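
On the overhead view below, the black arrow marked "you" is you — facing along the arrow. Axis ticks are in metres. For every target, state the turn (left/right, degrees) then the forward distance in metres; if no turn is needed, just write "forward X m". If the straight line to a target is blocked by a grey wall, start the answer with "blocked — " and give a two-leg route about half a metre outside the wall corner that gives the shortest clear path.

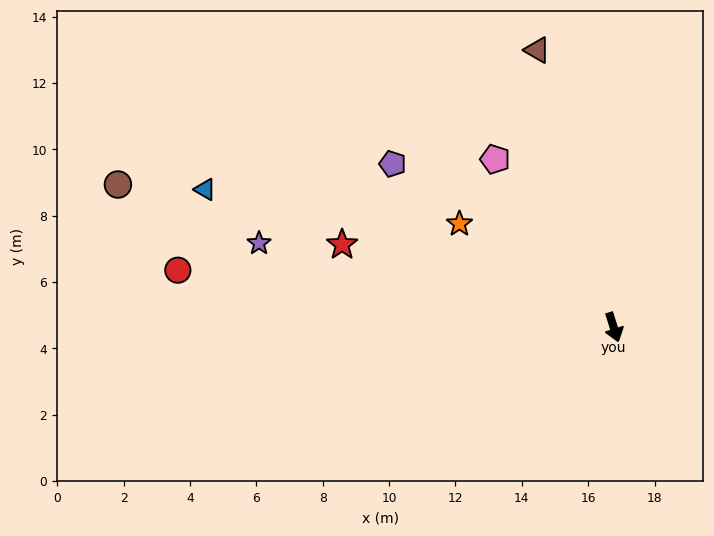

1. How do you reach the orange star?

turn right 141°, forward 5.6 m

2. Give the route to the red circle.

turn right 115°, forward 13.3 m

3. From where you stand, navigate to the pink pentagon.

turn right 162°, forward 6.2 m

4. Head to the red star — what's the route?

turn right 125°, forward 8.6 m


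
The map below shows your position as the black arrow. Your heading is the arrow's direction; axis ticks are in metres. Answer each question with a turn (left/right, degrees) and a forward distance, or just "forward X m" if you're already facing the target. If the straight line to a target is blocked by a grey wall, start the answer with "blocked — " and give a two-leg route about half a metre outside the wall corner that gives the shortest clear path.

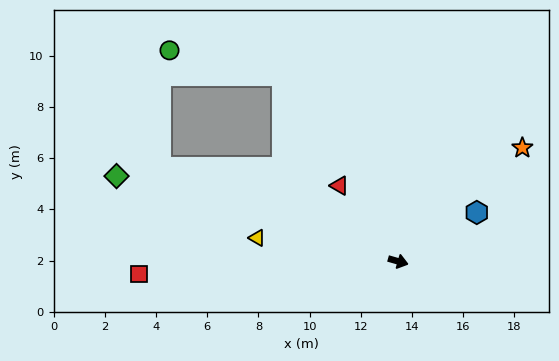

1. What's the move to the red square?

turn right 161°, forward 10.1 m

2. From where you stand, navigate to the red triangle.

turn left 144°, forward 3.7 m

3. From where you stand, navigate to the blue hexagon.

turn left 48°, forward 3.6 m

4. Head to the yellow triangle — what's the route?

turn right 173°, forward 5.6 m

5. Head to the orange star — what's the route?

turn left 58°, forward 6.6 m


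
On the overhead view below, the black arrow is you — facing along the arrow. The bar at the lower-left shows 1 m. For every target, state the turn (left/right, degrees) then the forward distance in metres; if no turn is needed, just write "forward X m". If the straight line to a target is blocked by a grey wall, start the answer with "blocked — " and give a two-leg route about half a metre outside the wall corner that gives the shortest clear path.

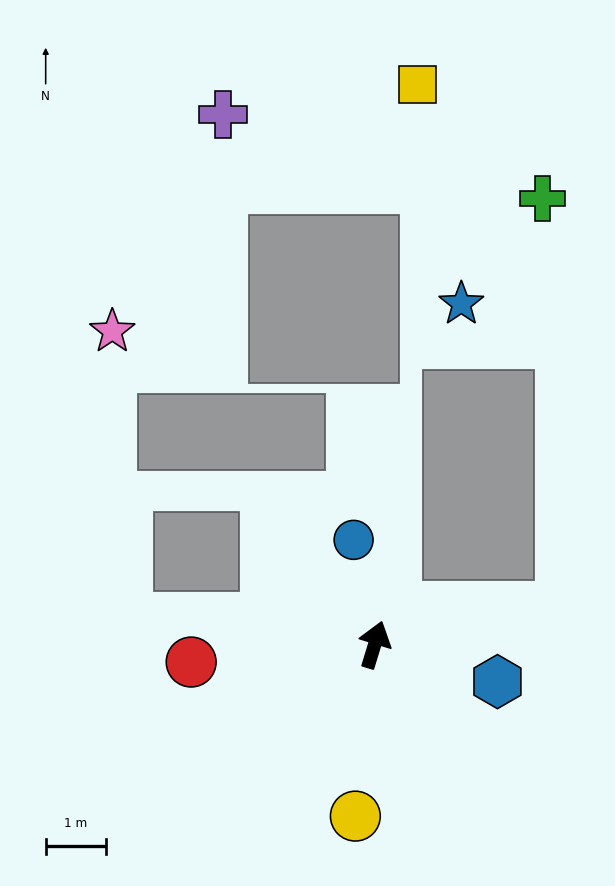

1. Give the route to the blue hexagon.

turn right 90°, forward 2.1 m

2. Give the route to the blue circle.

turn left 28°, forward 1.8 m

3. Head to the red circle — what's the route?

turn left 112°, forward 3.1 m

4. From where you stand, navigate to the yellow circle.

turn right 169°, forward 2.9 m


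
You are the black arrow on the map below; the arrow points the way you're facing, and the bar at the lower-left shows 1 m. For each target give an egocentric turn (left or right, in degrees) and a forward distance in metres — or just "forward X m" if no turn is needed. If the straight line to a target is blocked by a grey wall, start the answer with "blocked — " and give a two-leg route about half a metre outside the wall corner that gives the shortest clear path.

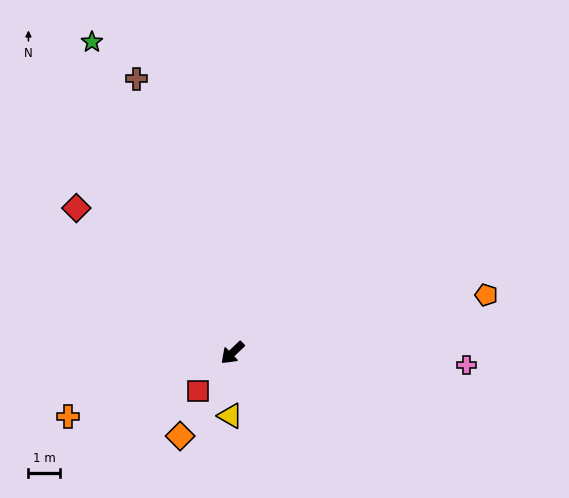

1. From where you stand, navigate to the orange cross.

turn right 23°, forward 5.6 m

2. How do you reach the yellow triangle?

turn left 44°, forward 2.0 m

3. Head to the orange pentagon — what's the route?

turn left 149°, forward 8.2 m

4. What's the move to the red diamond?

turn right 87°, forward 6.7 m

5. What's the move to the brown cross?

turn right 114°, forward 9.2 m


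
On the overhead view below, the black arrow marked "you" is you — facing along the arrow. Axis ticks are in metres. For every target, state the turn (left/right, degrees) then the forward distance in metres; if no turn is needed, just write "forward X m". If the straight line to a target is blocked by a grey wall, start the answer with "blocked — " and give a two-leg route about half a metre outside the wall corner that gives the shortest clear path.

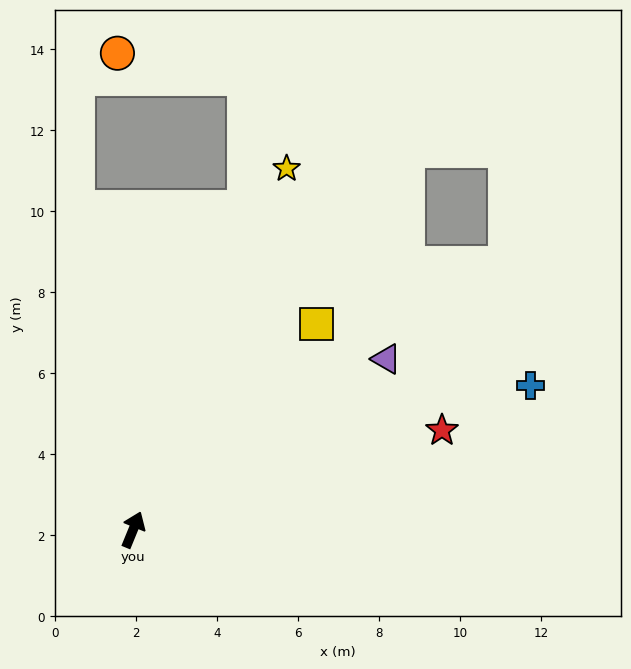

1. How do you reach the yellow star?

forward 9.7 m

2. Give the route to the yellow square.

turn right 19°, forward 6.8 m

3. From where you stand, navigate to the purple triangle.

turn right 34°, forward 7.5 m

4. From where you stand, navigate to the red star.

turn right 50°, forward 8.0 m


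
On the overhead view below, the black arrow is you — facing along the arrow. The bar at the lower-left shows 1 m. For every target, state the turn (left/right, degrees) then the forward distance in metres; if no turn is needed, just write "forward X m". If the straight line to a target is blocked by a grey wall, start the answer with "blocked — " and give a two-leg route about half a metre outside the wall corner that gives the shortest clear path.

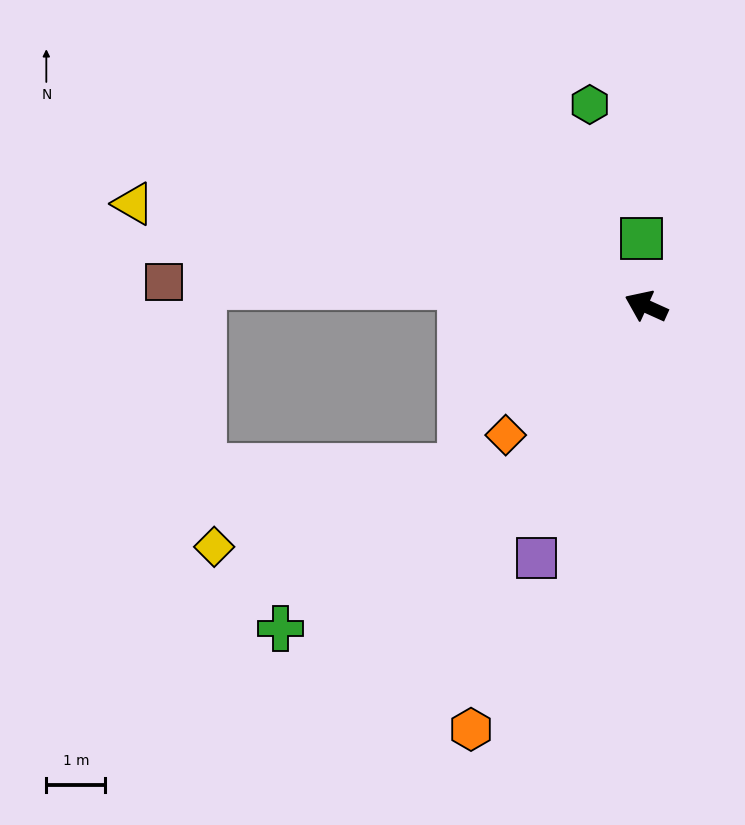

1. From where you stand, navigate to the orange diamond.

turn left 67°, forward 3.2 m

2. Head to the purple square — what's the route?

turn left 91°, forward 4.7 m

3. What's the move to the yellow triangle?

turn left 13°, forward 8.9 m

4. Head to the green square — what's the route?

turn right 62°, forward 1.2 m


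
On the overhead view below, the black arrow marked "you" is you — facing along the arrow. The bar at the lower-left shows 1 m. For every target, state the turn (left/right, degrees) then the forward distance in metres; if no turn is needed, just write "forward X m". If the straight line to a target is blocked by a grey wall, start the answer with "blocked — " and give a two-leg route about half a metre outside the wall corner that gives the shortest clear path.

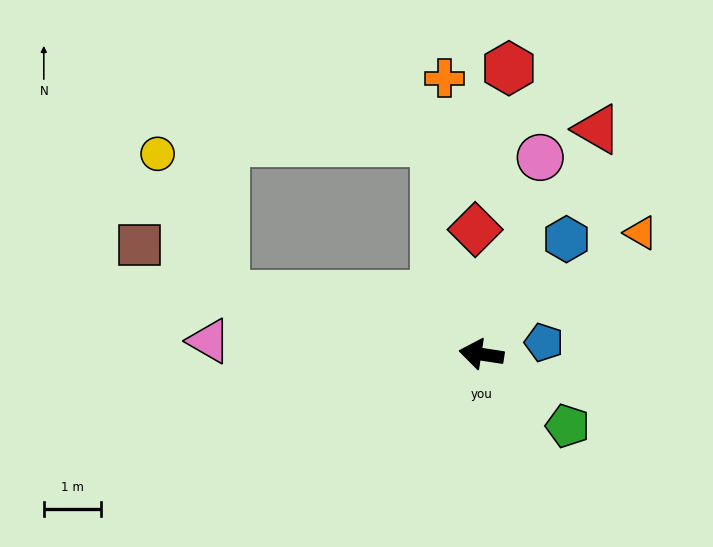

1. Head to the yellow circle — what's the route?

blocked — turn right 4°, forward 4.6 m, then turn right 52°, forward 2.7 m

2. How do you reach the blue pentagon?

turn right 161°, forward 1.1 m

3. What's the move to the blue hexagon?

turn right 118°, forward 2.5 m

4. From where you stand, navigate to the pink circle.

turn right 98°, forward 3.6 m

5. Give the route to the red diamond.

turn right 78°, forward 2.2 m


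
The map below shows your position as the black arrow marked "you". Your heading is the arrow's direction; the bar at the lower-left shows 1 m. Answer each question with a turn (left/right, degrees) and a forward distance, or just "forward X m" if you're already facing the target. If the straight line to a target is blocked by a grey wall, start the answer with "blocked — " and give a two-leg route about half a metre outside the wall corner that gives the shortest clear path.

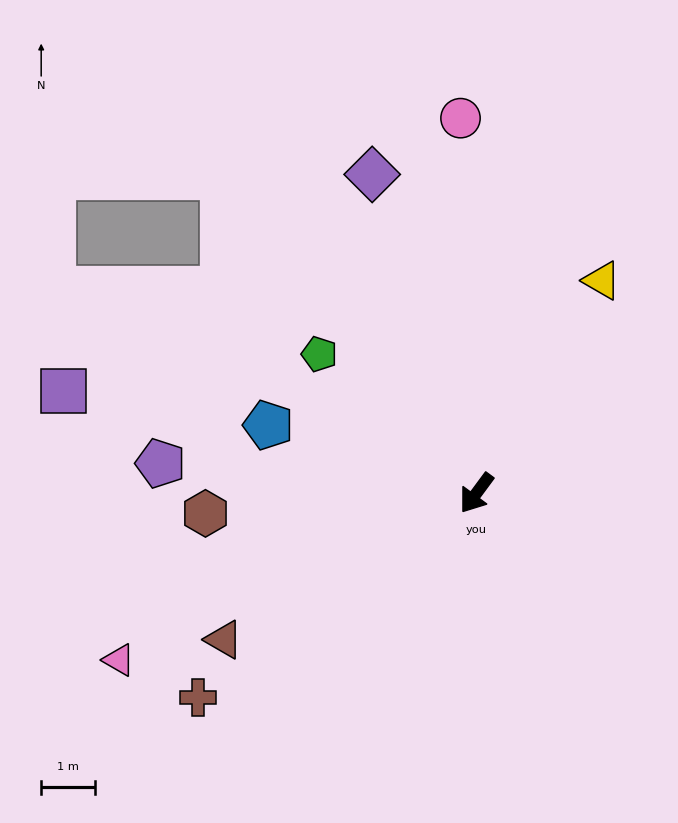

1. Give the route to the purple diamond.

turn right 125°, forward 6.3 m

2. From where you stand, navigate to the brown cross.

turn right 17°, forward 6.5 m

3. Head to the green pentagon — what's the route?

turn right 95°, forward 3.9 m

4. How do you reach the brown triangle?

turn right 23°, forward 5.5 m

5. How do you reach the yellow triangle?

turn right 174°, forward 4.6 m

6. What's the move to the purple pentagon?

turn right 59°, forward 5.9 m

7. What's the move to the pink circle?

turn right 141°, forward 7.0 m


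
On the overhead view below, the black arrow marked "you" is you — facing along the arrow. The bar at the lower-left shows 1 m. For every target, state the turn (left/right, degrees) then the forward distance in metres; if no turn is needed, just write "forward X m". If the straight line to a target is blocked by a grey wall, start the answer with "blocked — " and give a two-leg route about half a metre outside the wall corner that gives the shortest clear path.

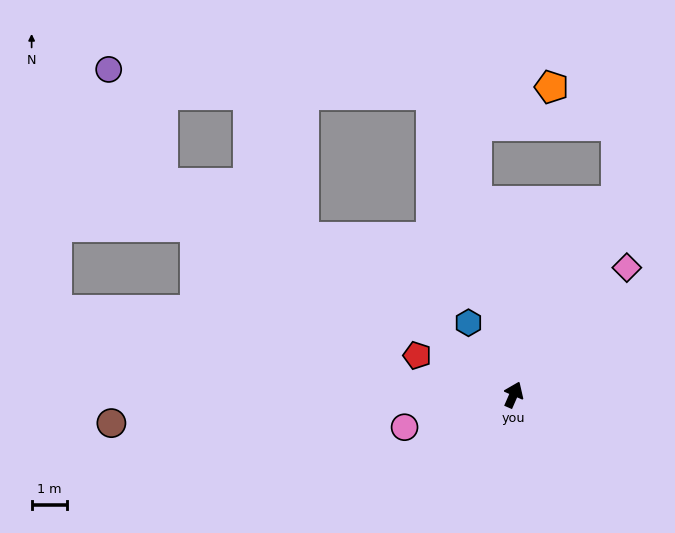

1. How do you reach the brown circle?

turn left 118°, forward 11.3 m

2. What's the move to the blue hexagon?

turn left 56°, forward 2.4 m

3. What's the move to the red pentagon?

turn left 91°, forward 2.9 m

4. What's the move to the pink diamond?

turn right 18°, forward 4.8 m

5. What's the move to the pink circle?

turn left 130°, forward 3.2 m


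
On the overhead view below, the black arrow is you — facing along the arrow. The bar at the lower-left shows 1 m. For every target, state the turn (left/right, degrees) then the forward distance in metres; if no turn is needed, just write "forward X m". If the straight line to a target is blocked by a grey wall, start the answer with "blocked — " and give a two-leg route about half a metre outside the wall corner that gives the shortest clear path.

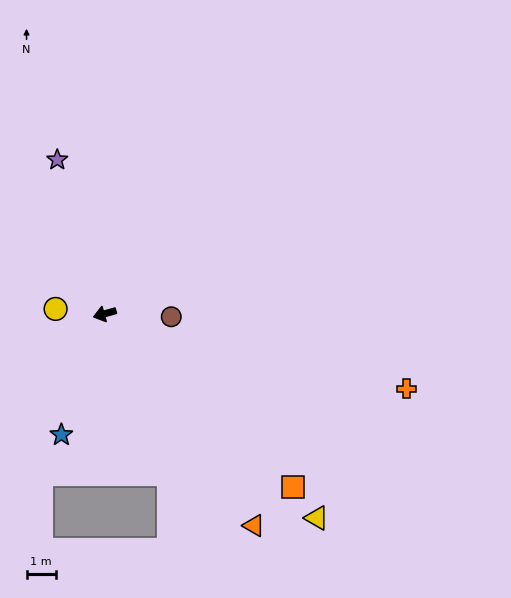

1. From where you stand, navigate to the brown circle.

turn left 162°, forward 2.3 m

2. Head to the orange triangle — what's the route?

turn left 109°, forward 8.9 m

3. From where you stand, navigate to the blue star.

turn left 54°, forward 4.4 m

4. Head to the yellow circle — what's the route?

turn right 21°, forward 1.7 m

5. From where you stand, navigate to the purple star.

turn right 89°, forward 5.5 m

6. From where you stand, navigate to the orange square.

turn left 122°, forward 8.8 m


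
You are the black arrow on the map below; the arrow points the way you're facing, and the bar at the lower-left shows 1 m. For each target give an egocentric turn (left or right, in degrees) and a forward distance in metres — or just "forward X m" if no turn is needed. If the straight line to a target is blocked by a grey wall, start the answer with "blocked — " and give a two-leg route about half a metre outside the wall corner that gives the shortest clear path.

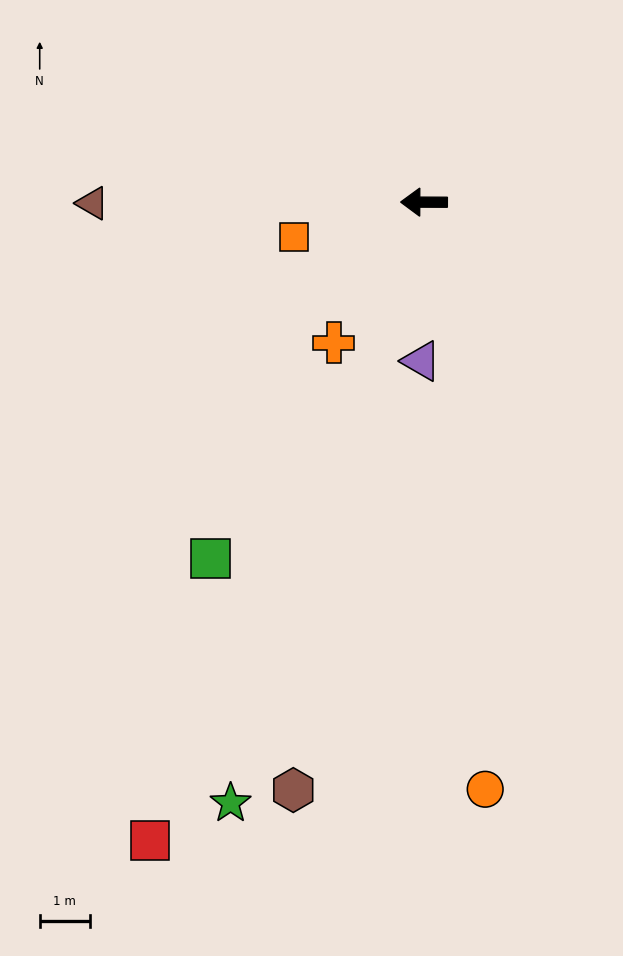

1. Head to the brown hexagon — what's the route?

turn left 78°, forward 12.0 m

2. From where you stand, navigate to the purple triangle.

turn left 89°, forward 3.2 m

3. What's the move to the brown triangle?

forward 6.6 m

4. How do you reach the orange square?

turn left 15°, forward 2.7 m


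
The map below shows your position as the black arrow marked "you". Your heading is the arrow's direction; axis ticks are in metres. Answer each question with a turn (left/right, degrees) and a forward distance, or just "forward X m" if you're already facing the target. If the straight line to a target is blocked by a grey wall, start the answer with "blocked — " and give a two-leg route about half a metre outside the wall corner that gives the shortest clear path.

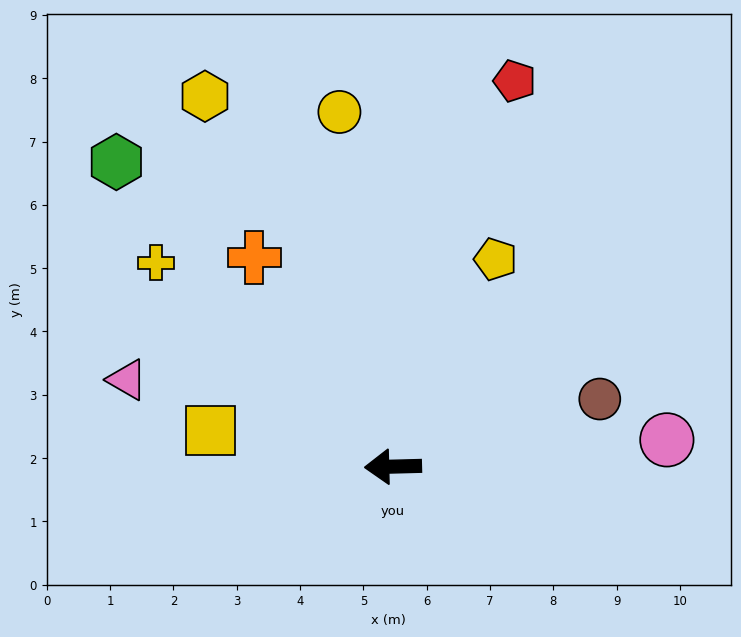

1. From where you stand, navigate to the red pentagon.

turn right 109°, forward 6.4 m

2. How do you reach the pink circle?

turn right 176°, forward 4.3 m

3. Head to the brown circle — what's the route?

turn right 163°, forward 3.4 m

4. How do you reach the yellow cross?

turn right 42°, forward 4.9 m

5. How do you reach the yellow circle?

turn right 83°, forward 5.7 m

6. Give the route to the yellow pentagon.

turn right 118°, forward 3.7 m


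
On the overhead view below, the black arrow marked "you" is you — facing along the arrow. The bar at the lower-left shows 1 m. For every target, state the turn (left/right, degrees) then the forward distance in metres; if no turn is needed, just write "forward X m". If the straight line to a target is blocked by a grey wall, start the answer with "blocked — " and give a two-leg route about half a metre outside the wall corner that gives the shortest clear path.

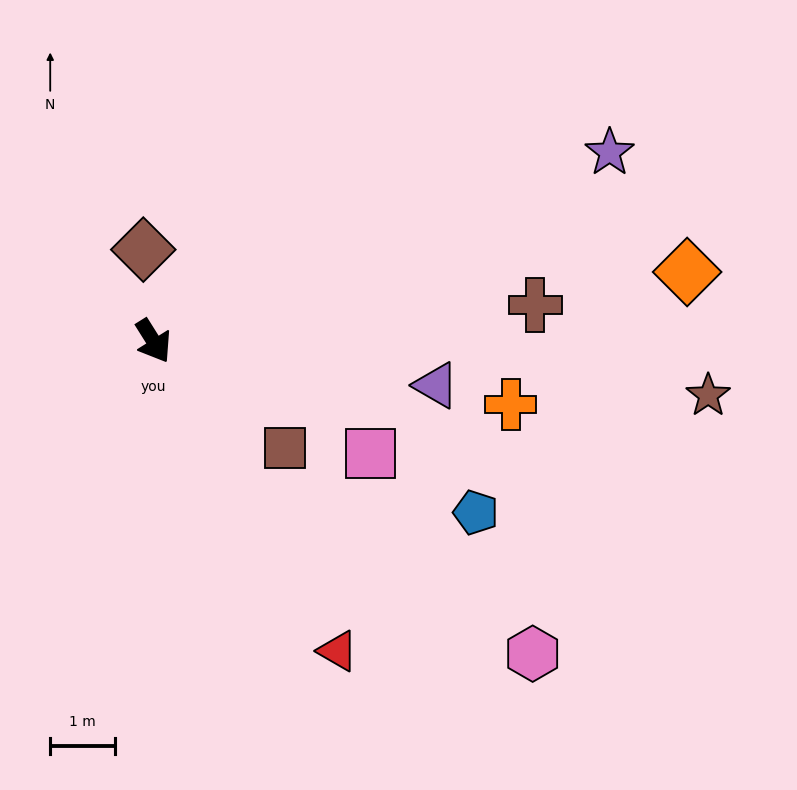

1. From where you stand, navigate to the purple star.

turn left 80°, forward 7.6 m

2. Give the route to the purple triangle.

turn left 49°, forward 4.4 m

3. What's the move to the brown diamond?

turn left 154°, forward 1.4 m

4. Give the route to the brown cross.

turn left 63°, forward 5.9 m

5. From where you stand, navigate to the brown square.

turn left 19°, forward 2.6 m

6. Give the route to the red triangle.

forward 5.5 m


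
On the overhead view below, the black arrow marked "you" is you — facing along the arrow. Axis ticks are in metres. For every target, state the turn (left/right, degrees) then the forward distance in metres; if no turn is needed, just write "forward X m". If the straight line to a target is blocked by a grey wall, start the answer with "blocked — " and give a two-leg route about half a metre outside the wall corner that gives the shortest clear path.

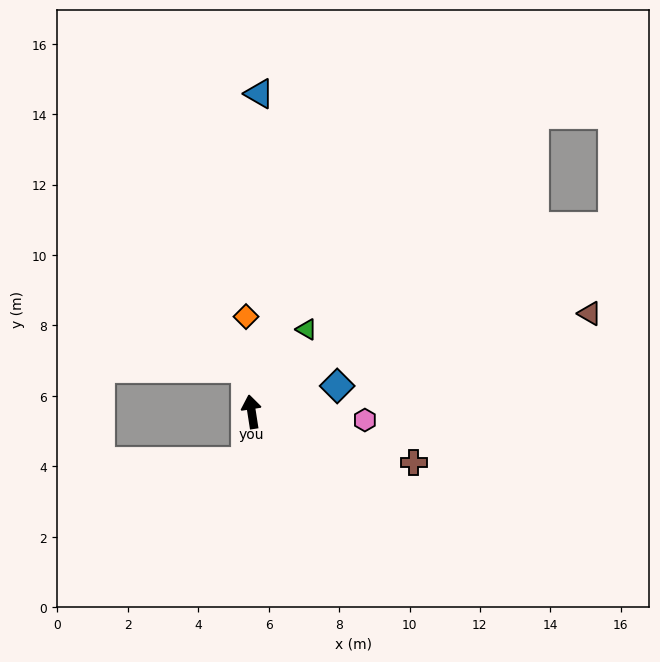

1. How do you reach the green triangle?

turn right 43°, forward 2.8 m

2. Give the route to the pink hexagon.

turn right 103°, forward 3.2 m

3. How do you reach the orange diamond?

turn right 5°, forward 2.7 m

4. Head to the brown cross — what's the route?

turn right 116°, forward 4.8 m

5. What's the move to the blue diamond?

turn right 82°, forward 2.5 m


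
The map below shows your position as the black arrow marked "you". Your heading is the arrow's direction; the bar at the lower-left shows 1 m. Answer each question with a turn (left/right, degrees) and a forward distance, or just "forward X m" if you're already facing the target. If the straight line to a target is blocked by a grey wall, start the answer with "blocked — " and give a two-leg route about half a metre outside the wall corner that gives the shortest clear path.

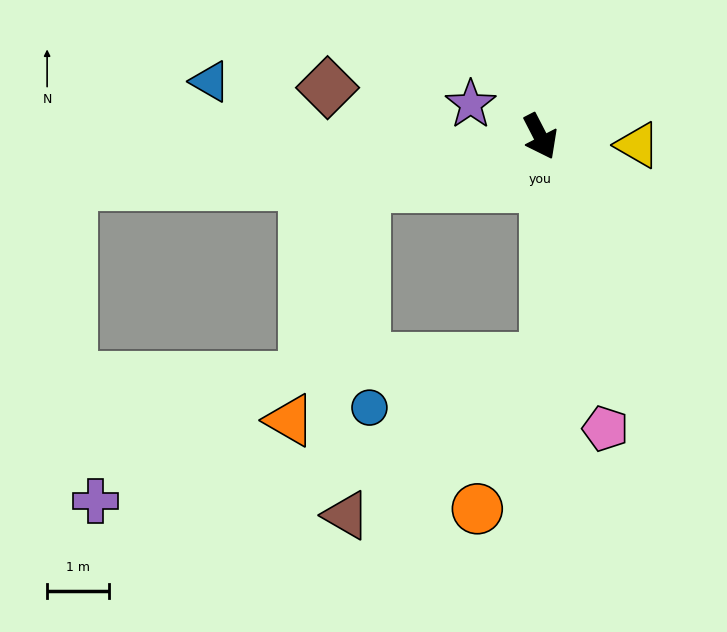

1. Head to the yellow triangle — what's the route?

turn left 58°, forward 1.6 m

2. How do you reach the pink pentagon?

turn right 15°, forward 4.8 m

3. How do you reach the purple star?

turn right 142°, forward 1.2 m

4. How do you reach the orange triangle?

blocked — turn right 101°, forward 3.0 m, then turn left 56°, forward 4.0 m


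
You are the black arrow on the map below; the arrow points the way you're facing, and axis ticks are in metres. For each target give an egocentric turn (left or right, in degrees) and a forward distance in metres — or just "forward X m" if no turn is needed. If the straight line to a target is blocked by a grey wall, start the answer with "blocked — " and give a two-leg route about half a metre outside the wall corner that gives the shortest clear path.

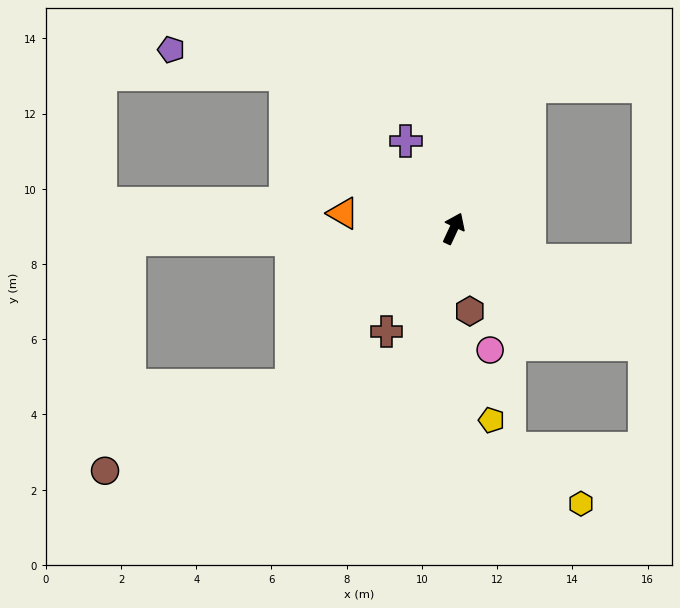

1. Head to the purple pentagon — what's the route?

blocked — turn left 73°, forward 6.1 m, then turn left 29°, forward 3.1 m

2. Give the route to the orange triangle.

turn left 107°, forward 3.0 m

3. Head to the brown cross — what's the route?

turn left 172°, forward 3.3 m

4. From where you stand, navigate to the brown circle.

blocked — turn left 159°, forward 6.0 m, then turn right 19°, forward 5.4 m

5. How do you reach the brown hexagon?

turn right 144°, forward 2.2 m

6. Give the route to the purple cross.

turn left 54°, forward 2.7 m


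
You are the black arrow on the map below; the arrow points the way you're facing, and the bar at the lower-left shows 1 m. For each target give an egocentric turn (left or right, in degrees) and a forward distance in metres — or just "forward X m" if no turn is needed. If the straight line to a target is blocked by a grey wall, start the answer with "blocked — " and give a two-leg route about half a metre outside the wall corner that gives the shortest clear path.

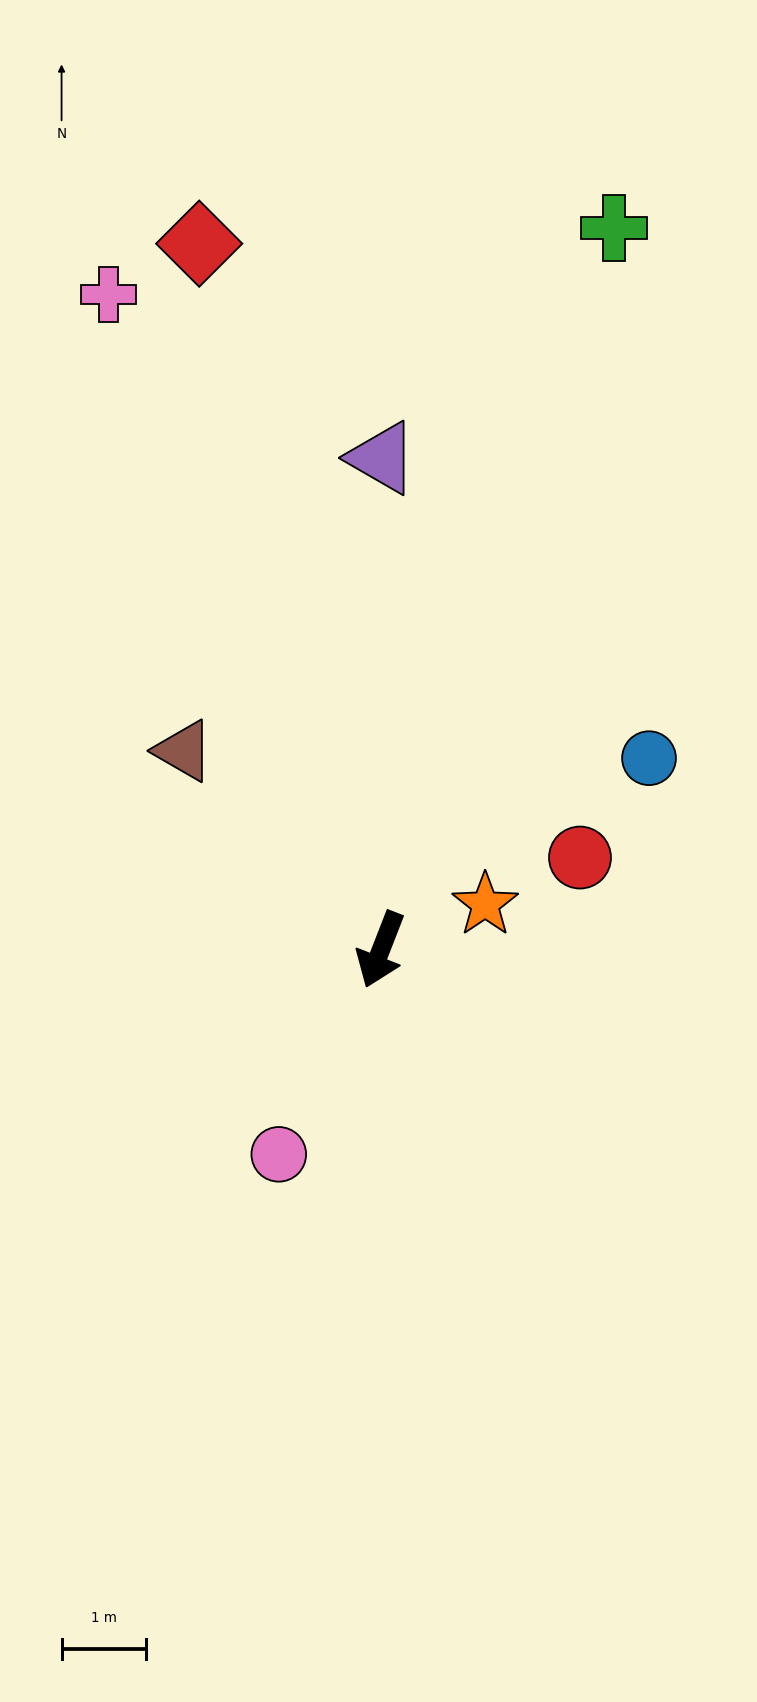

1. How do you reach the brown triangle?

turn right 114°, forward 3.3 m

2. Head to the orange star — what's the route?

turn left 135°, forward 1.3 m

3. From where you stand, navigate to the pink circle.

turn right 5°, forward 2.7 m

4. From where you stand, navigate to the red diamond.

turn right 144°, forward 8.6 m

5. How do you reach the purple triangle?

turn right 159°, forward 5.8 m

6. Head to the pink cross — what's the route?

turn right 136°, forward 8.4 m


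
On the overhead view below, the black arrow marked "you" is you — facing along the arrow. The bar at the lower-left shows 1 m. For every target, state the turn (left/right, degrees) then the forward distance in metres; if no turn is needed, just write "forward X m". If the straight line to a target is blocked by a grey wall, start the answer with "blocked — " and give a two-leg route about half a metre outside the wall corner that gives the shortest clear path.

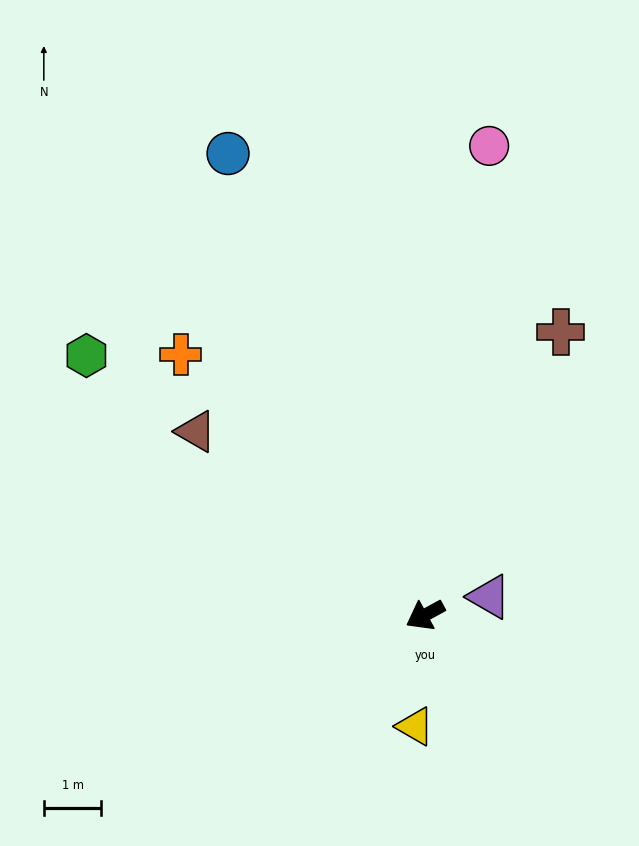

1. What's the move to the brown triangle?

turn right 67°, forward 5.1 m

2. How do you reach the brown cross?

turn right 144°, forward 5.4 m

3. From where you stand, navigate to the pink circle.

turn right 126°, forward 8.2 m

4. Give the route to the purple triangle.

turn left 167°, forward 1.2 m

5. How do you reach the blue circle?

turn right 96°, forward 8.7 m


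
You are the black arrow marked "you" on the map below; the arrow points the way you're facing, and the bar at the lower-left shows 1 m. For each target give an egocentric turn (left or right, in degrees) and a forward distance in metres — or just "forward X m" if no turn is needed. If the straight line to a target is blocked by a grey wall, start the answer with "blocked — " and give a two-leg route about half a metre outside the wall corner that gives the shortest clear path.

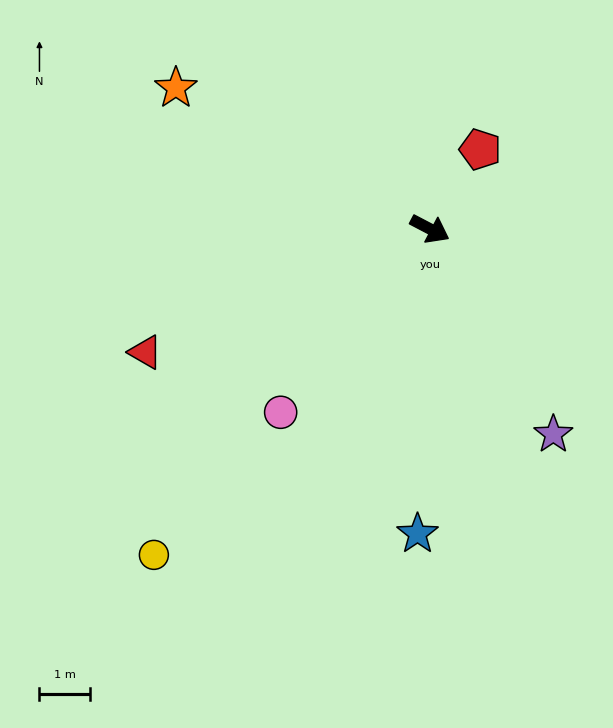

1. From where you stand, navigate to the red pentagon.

turn left 85°, forward 1.9 m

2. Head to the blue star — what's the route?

turn right 65°, forward 6.0 m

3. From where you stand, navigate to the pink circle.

turn right 102°, forward 4.7 m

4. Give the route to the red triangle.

turn right 129°, forward 6.1 m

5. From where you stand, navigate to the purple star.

turn right 31°, forward 4.7 m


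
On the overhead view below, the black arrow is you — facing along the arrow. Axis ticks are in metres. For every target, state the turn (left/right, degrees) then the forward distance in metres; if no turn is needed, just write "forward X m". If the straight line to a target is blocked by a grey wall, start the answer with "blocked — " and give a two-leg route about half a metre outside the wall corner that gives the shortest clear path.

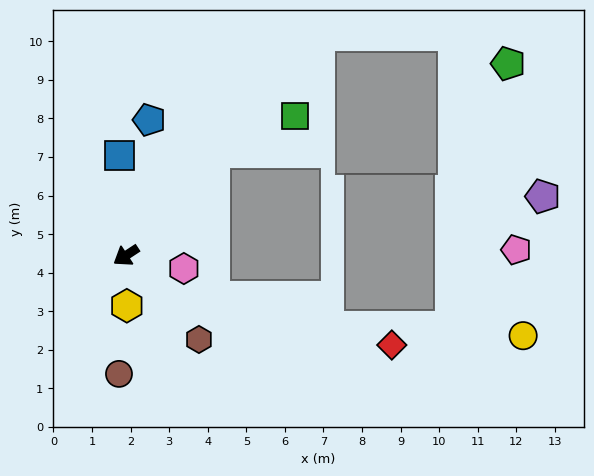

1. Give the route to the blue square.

turn right 120°, forward 2.6 m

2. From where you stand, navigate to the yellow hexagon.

turn left 58°, forward 1.3 m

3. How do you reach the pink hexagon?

turn left 134°, forward 1.5 m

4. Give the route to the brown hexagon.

turn left 98°, forward 2.9 m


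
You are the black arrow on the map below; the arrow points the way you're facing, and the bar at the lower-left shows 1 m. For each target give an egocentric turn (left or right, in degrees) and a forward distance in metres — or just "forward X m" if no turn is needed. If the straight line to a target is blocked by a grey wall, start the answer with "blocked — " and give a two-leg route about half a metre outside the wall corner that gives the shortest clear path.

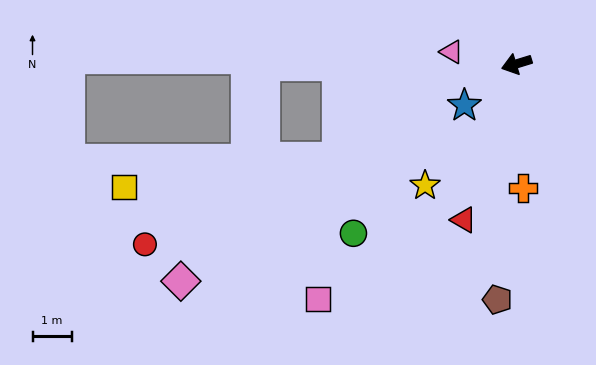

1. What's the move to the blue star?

turn left 21°, forward 1.7 m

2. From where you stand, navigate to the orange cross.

turn left 76°, forward 3.2 m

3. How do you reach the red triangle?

turn left 54°, forward 4.2 m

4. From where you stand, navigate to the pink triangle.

turn right 27°, forward 1.7 m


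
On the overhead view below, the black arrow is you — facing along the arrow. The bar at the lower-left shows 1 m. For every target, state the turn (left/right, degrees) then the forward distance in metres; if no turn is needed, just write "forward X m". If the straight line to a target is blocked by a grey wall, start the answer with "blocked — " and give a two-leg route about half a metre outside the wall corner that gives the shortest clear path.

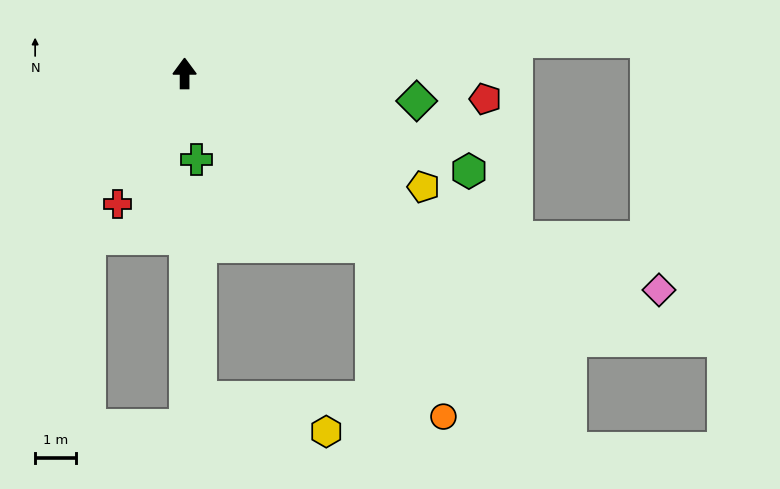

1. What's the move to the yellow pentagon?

turn right 115°, forward 6.4 m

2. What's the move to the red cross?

turn left 153°, forward 3.6 m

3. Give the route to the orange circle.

blocked — turn right 132°, forward 6.2 m, then turn right 26°, forward 4.5 m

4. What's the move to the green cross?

turn right 172°, forward 2.1 m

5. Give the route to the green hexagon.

turn right 109°, forward 7.3 m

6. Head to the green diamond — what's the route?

turn right 97°, forward 5.7 m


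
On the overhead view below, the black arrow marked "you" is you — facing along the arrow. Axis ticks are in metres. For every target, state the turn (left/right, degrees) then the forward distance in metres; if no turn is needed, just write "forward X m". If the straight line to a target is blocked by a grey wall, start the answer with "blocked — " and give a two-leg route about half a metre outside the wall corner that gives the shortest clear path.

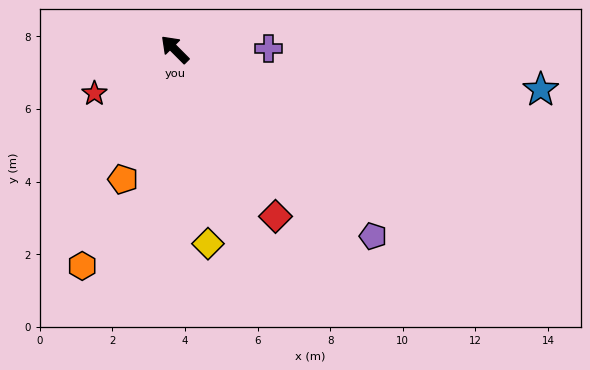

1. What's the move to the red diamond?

turn left 166°, forward 5.4 m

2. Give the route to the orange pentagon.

turn left 113°, forward 3.9 m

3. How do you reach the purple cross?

turn right 135°, forward 2.6 m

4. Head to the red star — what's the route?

turn left 74°, forward 2.5 m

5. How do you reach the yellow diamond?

turn left 145°, forward 5.4 m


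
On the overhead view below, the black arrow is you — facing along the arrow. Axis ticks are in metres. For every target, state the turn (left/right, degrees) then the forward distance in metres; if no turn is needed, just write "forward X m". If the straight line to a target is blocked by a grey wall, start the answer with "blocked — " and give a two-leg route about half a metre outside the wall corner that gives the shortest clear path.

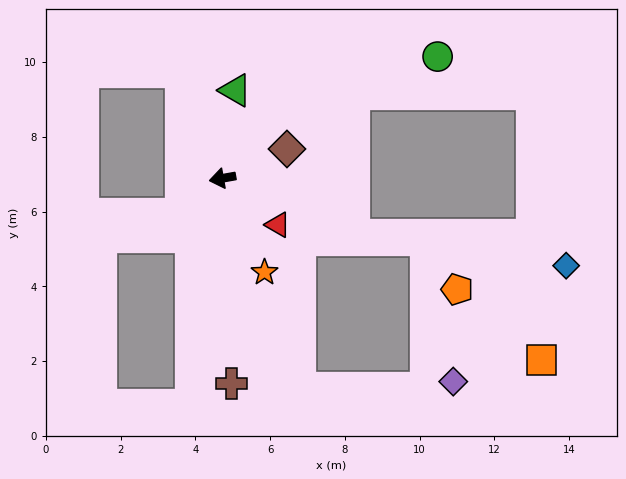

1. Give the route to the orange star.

turn left 104°, forward 2.8 m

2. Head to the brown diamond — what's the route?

turn right 166°, forward 1.9 m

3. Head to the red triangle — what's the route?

turn left 130°, forward 1.9 m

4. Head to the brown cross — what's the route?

turn left 82°, forward 5.5 m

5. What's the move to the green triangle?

turn right 108°, forward 2.4 m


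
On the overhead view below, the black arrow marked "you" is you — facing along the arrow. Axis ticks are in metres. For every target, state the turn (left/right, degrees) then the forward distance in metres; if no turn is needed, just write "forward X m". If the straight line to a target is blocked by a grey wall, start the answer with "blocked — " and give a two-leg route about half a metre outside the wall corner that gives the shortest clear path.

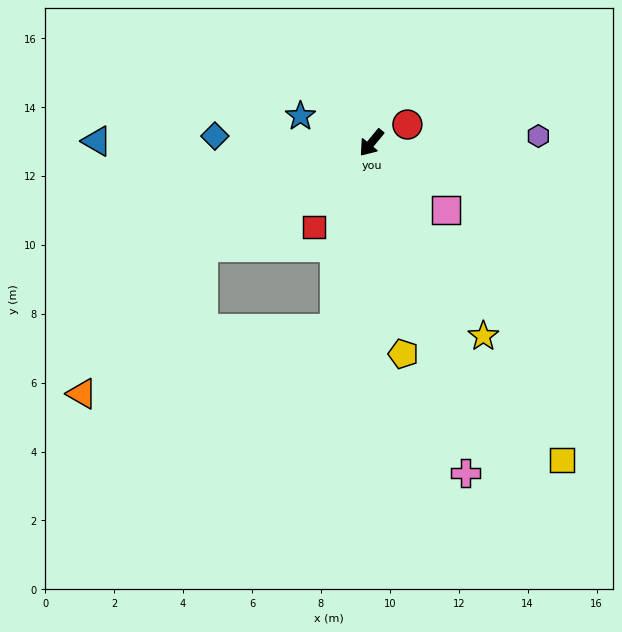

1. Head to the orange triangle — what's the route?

blocked — turn right 19°, forward 5.8 m, then turn left 19°, forward 5.5 m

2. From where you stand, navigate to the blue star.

turn right 71°, forward 2.2 m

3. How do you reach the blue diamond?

turn right 53°, forward 4.5 m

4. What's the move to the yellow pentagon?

turn left 48°, forward 6.2 m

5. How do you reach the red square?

turn left 5°, forward 3.0 m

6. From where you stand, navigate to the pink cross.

turn left 55°, forward 10.0 m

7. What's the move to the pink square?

turn left 87°, forward 2.9 m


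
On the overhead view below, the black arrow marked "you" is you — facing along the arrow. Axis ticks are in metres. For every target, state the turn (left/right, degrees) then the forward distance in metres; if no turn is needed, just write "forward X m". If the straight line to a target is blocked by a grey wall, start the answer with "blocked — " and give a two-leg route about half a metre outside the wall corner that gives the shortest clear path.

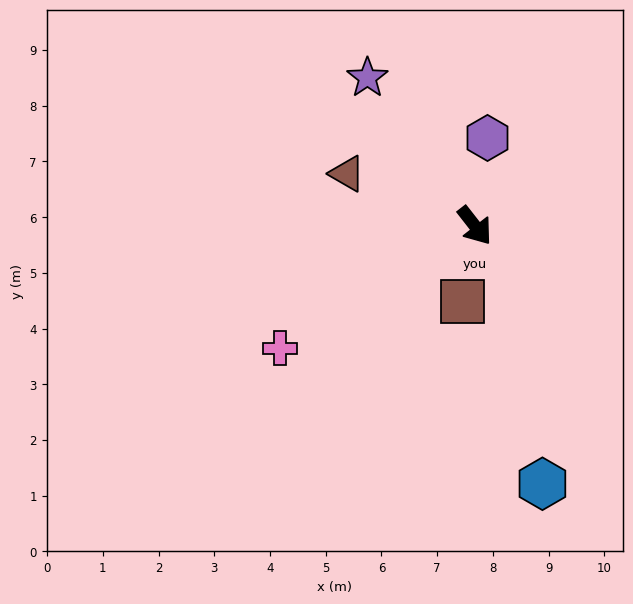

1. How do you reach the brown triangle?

turn right 150°, forward 2.5 m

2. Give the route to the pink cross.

turn right 96°, forward 4.1 m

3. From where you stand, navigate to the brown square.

turn right 47°, forward 1.4 m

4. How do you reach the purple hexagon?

turn left 134°, forward 1.6 m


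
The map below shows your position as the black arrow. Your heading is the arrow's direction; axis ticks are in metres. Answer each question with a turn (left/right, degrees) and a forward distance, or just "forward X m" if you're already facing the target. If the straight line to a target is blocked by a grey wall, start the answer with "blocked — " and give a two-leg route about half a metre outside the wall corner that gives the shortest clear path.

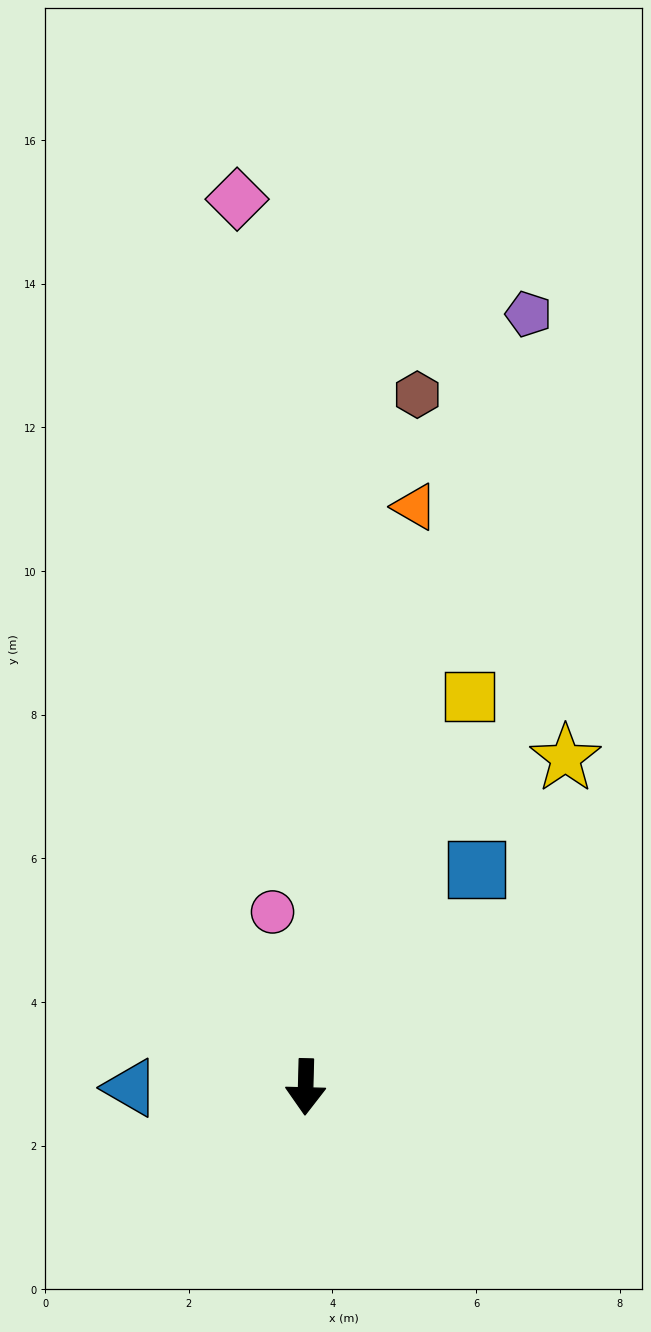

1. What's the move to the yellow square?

turn left 159°, forward 5.9 m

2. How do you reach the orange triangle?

turn left 171°, forward 8.2 m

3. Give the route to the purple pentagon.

turn left 165°, forward 11.2 m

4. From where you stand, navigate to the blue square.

turn left 143°, forward 3.9 m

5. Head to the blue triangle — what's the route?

turn right 88°, forward 2.4 m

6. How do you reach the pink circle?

turn right 168°, forward 2.5 m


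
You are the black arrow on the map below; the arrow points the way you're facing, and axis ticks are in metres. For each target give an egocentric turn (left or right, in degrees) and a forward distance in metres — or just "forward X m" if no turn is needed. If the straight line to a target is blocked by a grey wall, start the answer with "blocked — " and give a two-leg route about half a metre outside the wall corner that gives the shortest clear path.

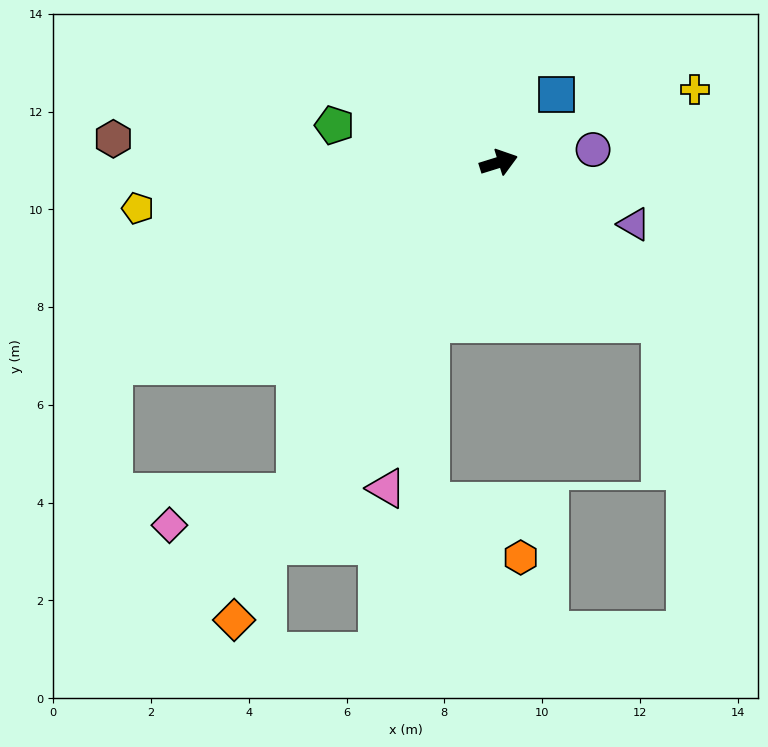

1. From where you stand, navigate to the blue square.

turn left 32°, forward 1.8 m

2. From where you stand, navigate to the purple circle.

turn right 10°, forward 1.9 m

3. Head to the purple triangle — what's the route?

turn right 42°, forward 3.0 m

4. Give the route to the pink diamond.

blocked — turn right 139°, forward 7.9 m, then turn right 45°, forward 2.7 m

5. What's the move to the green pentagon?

turn left 150°, forward 3.4 m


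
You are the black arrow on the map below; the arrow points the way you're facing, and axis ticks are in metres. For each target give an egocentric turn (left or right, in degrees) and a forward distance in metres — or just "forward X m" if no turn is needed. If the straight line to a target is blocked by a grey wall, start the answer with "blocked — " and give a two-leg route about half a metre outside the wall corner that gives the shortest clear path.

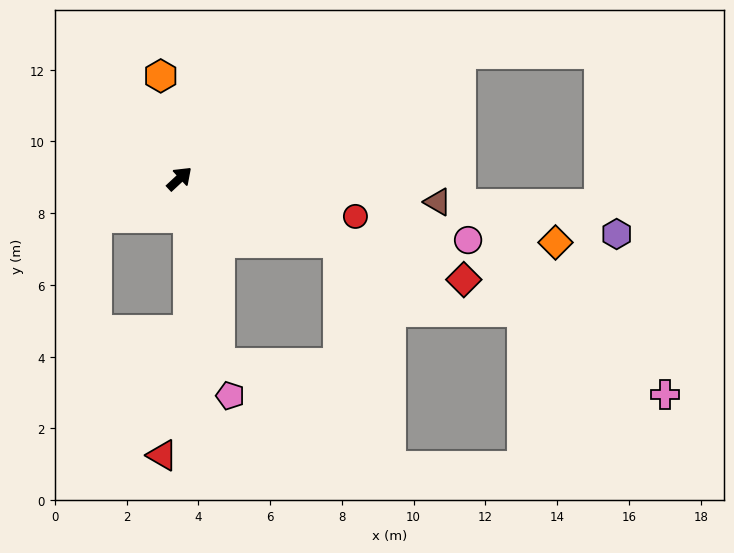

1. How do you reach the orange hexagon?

turn left 57°, forward 2.9 m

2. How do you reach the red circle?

turn right 55°, forward 5.0 m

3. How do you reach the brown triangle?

turn right 48°, forward 7.2 m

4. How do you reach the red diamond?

turn right 62°, forward 8.4 m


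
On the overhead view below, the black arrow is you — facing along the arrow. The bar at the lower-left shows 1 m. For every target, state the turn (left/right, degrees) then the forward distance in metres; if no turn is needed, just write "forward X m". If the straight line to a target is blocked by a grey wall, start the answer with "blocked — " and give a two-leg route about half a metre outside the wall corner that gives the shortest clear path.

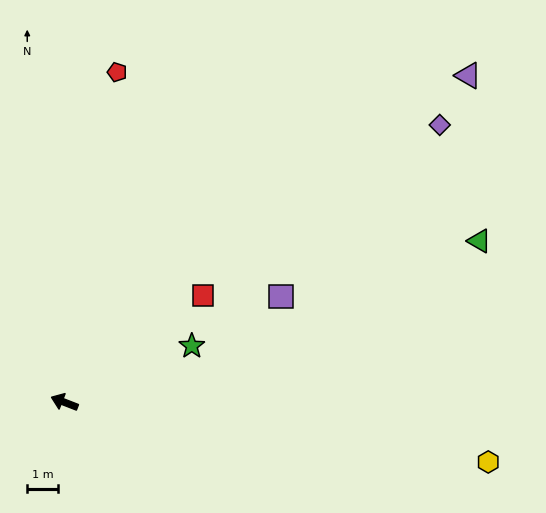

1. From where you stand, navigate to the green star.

turn right 135°, forward 4.6 m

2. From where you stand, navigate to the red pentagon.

turn right 78°, forward 11.0 m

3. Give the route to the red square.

turn right 121°, forward 5.8 m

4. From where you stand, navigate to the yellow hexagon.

turn right 167°, forward 14.1 m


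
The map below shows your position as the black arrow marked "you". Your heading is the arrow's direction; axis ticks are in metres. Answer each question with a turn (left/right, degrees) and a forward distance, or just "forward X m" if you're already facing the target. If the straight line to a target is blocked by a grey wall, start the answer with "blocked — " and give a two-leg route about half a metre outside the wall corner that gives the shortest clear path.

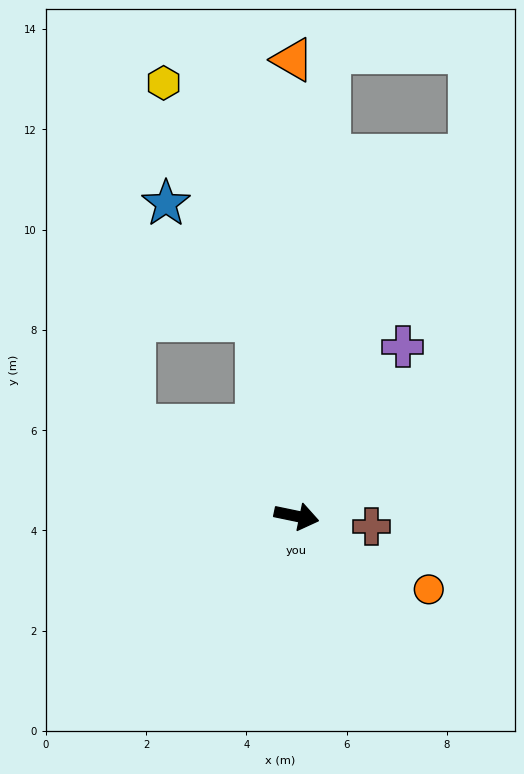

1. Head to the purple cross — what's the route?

turn left 70°, forward 4.0 m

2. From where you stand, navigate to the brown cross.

turn left 4°, forward 1.5 m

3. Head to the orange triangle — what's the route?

turn left 102°, forward 9.1 m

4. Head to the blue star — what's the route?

blocked — turn left 113°, forward 4.0 m, then turn left 26°, forward 3.0 m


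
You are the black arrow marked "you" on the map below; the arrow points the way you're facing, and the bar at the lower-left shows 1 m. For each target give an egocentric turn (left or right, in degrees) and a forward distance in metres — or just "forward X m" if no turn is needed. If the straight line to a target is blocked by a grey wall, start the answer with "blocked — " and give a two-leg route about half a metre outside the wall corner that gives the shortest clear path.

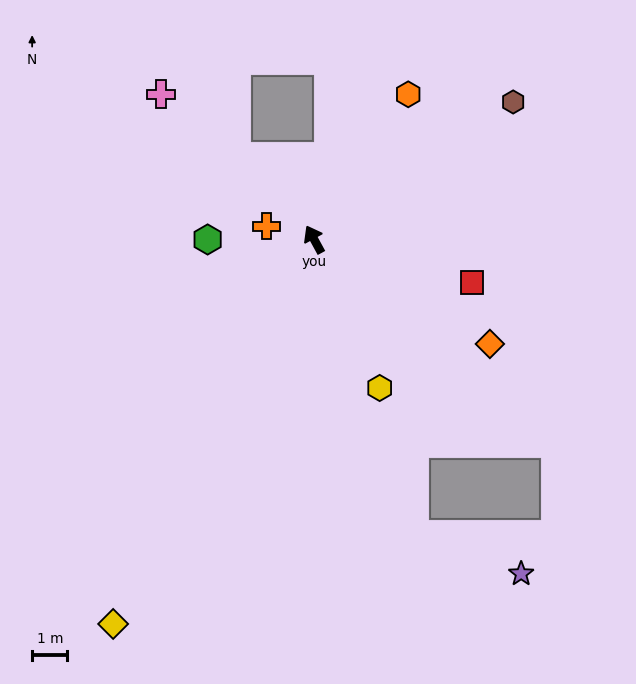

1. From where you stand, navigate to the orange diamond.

turn right 149°, forward 5.8 m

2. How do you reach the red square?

turn right 134°, forward 4.6 m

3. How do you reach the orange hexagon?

turn right 62°, forward 4.9 m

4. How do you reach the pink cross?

turn left 18°, forward 6.0 m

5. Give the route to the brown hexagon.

turn right 84°, forward 6.9 m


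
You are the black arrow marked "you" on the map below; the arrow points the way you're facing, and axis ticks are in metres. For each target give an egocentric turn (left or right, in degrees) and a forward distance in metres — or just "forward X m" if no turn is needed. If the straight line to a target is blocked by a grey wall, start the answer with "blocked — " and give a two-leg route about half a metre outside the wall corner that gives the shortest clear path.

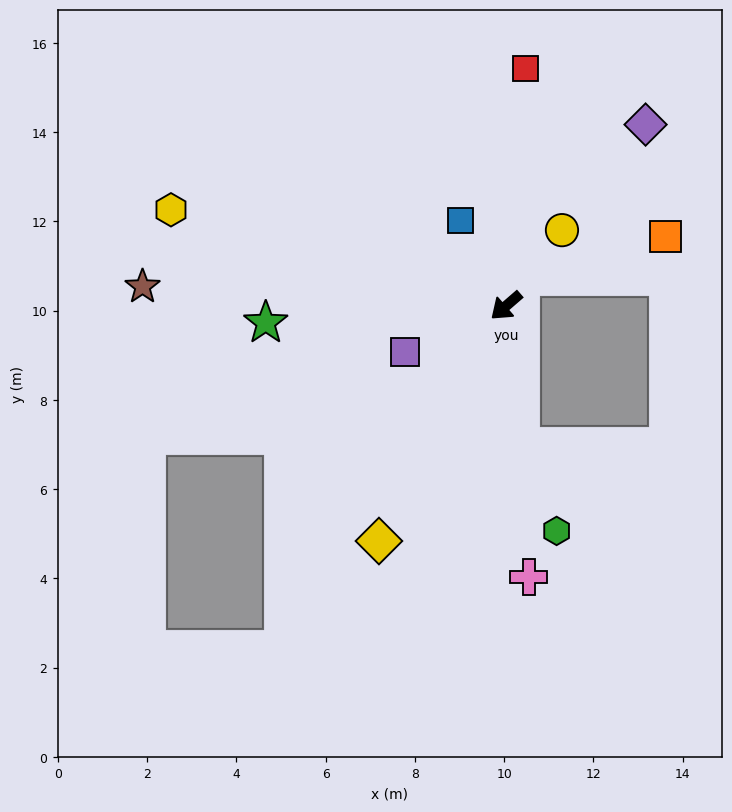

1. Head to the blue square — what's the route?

turn right 103°, forward 2.2 m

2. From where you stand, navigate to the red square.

turn right 135°, forward 5.3 m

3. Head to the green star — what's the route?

turn right 37°, forward 5.4 m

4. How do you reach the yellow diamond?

turn left 21°, forward 6.0 m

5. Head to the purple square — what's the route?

turn right 16°, forward 2.5 m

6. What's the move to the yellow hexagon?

turn right 57°, forward 7.8 m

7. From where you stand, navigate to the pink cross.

turn left 54°, forward 6.1 m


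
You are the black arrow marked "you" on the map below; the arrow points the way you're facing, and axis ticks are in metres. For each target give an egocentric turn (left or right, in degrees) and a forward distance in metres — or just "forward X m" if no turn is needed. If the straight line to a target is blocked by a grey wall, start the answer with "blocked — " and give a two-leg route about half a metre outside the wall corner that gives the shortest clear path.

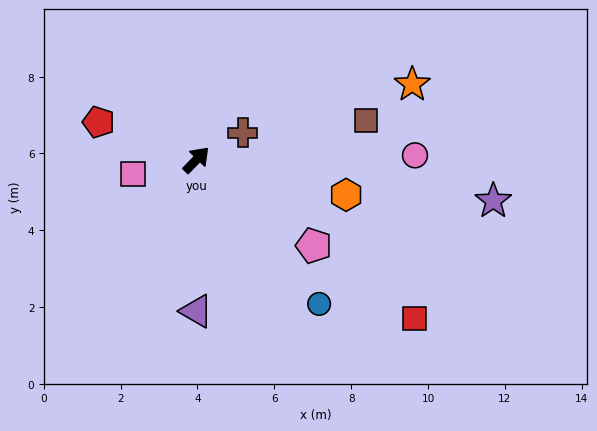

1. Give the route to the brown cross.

turn right 15°, forward 1.4 m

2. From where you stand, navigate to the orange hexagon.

turn right 59°, forward 4.0 m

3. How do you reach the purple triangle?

turn right 136°, forward 3.9 m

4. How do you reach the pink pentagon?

turn right 82°, forward 3.8 m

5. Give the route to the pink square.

turn left 147°, forward 1.7 m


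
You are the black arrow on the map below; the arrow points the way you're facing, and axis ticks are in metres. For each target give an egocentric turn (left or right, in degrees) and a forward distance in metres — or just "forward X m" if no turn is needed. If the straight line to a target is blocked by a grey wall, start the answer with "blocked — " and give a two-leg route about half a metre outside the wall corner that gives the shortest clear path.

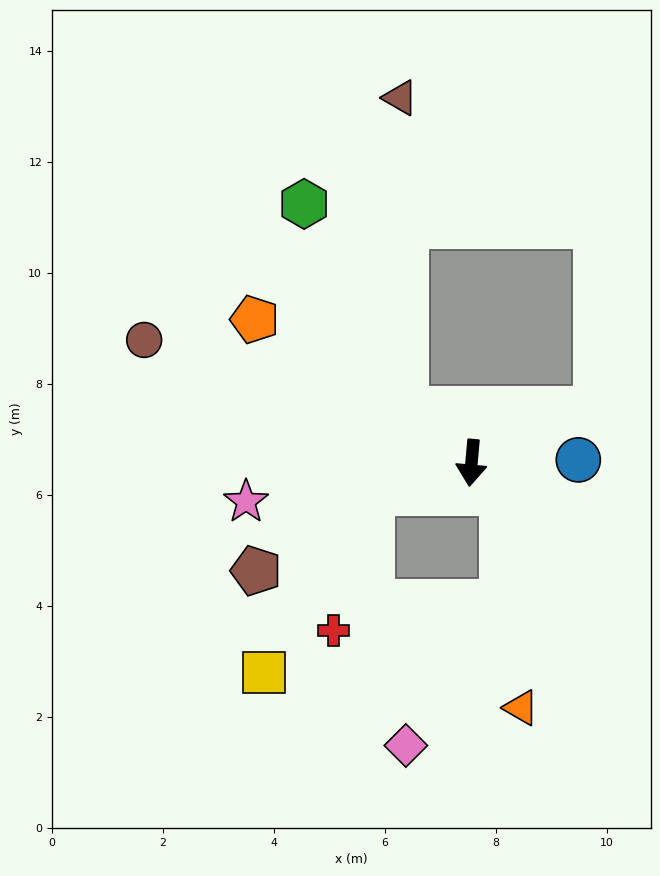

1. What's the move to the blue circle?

turn left 97°, forward 1.9 m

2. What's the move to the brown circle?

turn right 105°, forward 6.3 m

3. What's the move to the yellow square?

blocked — turn right 69°, forward 1.9 m, then turn left 44°, forward 3.8 m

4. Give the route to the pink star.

turn right 75°, forward 4.1 m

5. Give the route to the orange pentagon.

turn right 118°, forward 4.7 m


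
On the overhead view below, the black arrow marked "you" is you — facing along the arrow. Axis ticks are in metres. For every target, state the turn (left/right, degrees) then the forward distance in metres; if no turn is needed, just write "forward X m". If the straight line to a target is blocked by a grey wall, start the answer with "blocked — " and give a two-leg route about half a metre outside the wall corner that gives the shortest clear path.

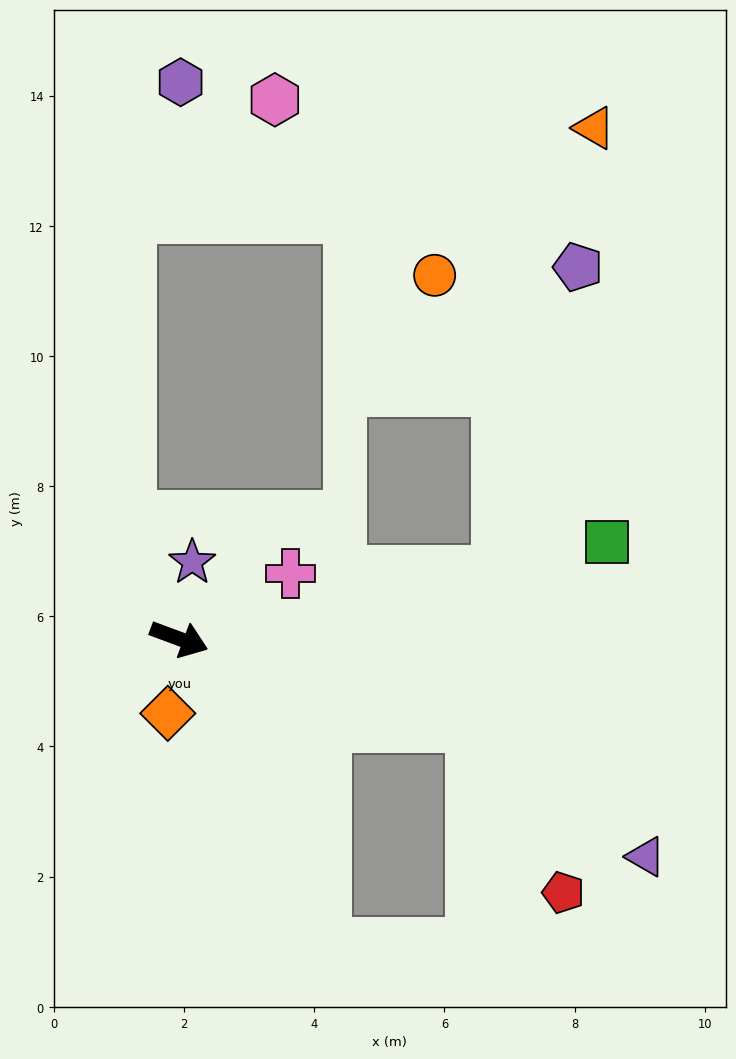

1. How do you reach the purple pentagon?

blocked — turn left 32°, forward 5.0 m, then turn left 64°, forward 4.9 m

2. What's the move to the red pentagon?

blocked — turn left 4°, forward 4.7 m, then turn right 46°, forward 2.9 m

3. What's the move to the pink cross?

turn left 51°, forward 2.0 m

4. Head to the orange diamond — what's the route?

turn right 78°, forward 1.2 m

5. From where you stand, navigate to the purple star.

turn left 101°, forward 1.2 m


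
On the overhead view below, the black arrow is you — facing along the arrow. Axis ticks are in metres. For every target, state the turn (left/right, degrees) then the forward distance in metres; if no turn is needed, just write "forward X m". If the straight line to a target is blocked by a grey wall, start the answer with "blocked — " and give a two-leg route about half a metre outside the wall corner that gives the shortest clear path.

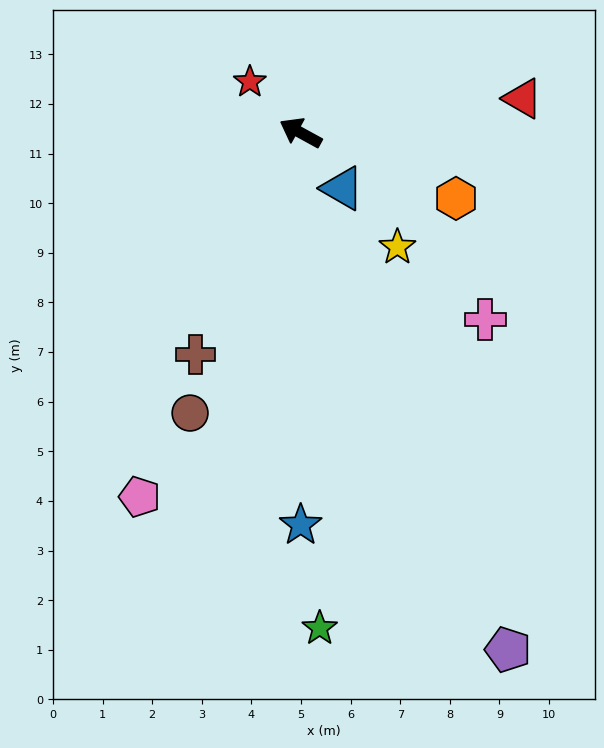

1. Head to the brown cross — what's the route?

turn left 93°, forward 4.9 m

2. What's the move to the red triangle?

turn right 143°, forward 4.5 m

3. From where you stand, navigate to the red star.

turn right 16°, forward 1.5 m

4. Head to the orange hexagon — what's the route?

turn right 174°, forward 3.4 m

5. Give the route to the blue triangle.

turn left 156°, forward 1.4 m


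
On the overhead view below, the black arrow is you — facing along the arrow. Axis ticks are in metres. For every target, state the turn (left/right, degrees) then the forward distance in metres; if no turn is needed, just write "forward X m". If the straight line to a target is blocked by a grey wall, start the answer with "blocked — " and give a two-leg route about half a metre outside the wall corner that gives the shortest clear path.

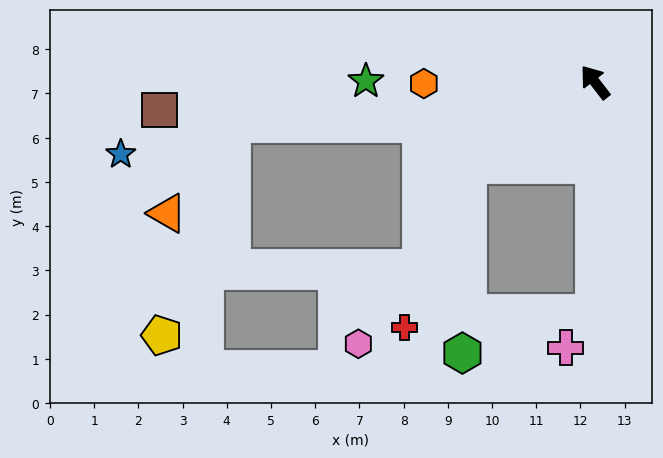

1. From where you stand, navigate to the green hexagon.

blocked — turn left 85°, forward 3.4 m, then turn left 56°, forward 4.3 m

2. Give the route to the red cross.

blocked — turn left 85°, forward 3.4 m, then turn left 36°, forward 3.9 m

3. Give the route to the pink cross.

blocked — turn left 142°, forward 5.2 m, then turn right 39°, forward 1.0 m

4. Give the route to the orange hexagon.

turn left 53°, forward 3.9 m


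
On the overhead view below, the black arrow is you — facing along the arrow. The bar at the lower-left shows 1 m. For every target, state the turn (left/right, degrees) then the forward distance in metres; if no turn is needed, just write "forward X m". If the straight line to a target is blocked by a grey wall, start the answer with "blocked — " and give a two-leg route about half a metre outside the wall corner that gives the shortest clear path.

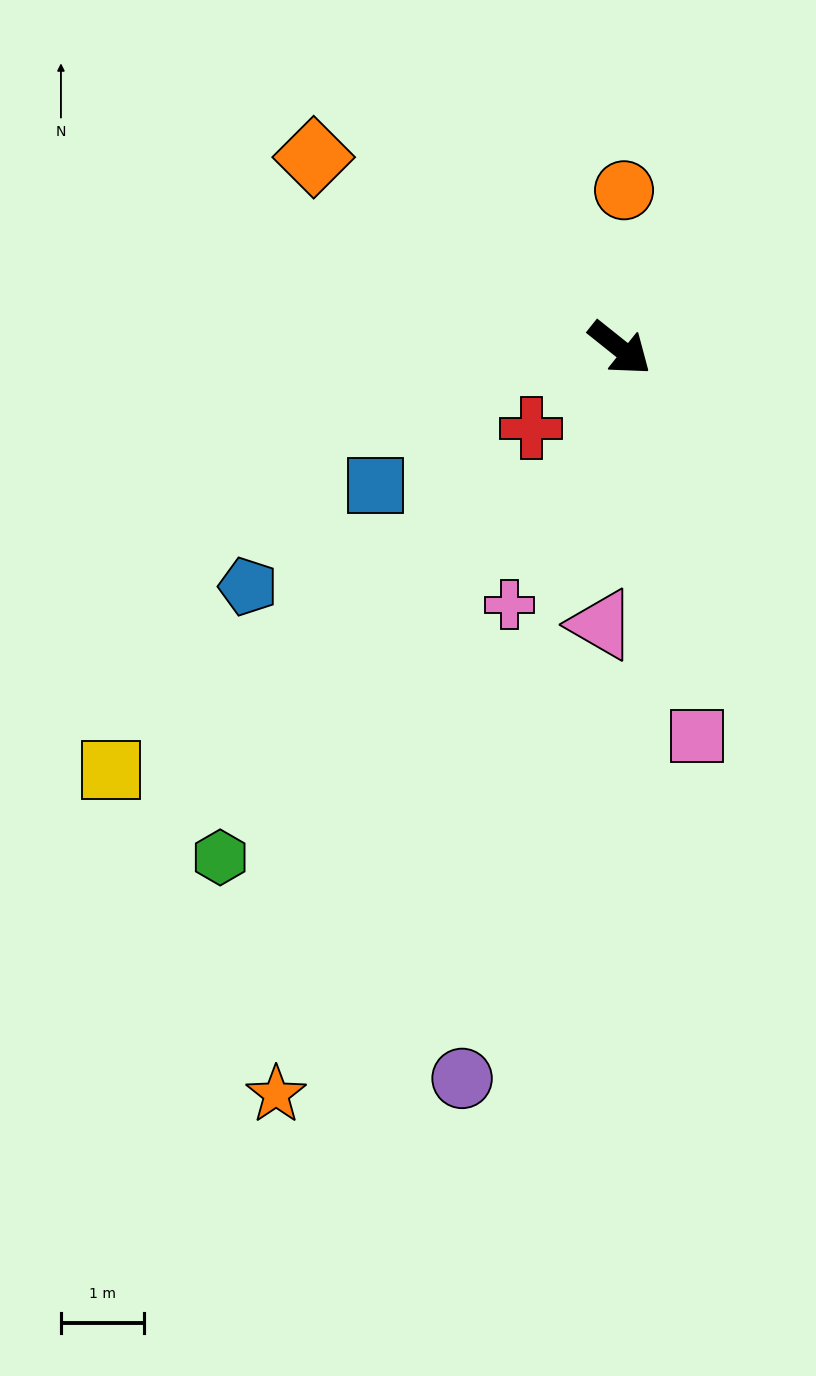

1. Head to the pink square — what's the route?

turn right 40°, forward 4.8 m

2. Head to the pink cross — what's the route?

turn right 75°, forward 3.4 m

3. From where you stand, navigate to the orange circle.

turn left 127°, forward 1.9 m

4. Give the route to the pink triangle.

turn right 55°, forward 3.3 m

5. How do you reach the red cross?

turn right 99°, forward 1.4 m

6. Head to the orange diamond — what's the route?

turn right 173°, forward 4.3 m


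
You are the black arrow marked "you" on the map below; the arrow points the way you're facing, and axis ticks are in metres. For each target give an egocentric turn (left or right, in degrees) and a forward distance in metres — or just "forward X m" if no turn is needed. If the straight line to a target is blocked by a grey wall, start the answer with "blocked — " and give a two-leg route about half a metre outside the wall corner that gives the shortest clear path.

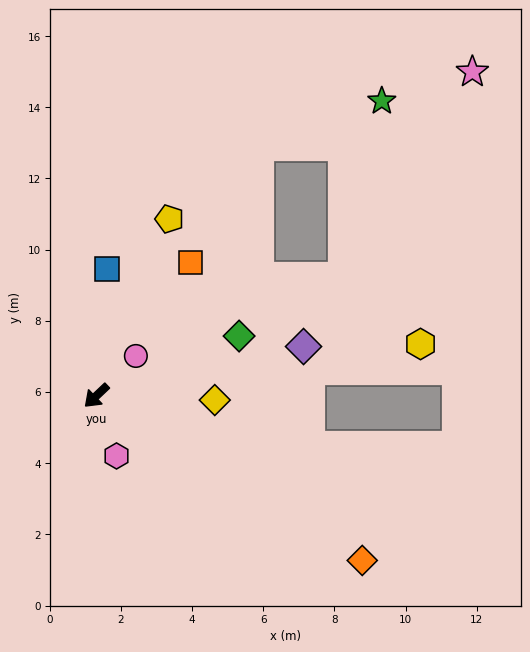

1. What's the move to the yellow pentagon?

turn right 156°, forward 5.4 m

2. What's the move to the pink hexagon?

turn left 65°, forward 1.8 m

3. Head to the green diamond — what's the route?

turn left 159°, forward 4.3 m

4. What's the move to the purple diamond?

turn left 150°, forward 6.0 m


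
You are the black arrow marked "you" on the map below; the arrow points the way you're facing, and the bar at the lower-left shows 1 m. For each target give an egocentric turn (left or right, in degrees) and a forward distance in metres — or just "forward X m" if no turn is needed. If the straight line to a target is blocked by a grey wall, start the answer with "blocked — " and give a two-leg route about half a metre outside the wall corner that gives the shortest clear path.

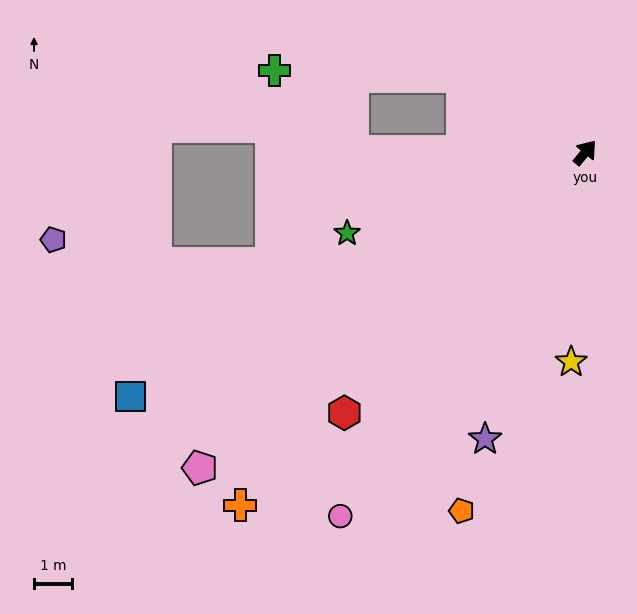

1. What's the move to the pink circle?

turn right 174°, forward 11.4 m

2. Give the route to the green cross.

blocked — turn left 98°, forward 3.8 m, then turn left 30°, forward 4.9 m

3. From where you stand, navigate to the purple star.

turn right 160°, forward 7.9 m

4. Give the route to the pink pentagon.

turn left 169°, forward 13.0 m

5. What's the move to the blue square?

turn left 158°, forward 13.4 m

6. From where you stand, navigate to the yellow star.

turn right 144°, forward 5.5 m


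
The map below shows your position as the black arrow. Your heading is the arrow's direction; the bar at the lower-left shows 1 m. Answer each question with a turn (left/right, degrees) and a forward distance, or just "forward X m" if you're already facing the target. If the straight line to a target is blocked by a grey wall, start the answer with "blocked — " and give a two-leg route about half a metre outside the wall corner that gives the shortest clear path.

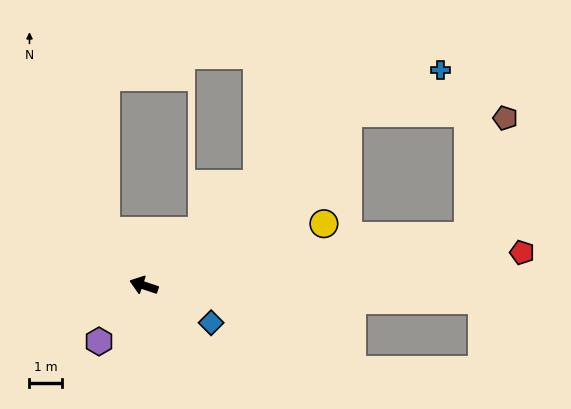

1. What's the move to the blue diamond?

turn left 170°, forward 2.3 m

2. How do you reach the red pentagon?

turn right 157°, forward 11.6 m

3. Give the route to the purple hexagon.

turn left 70°, forward 2.2 m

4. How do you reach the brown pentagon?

blocked — turn right 153°, forward 10.0 m, then turn left 64°, forward 3.8 m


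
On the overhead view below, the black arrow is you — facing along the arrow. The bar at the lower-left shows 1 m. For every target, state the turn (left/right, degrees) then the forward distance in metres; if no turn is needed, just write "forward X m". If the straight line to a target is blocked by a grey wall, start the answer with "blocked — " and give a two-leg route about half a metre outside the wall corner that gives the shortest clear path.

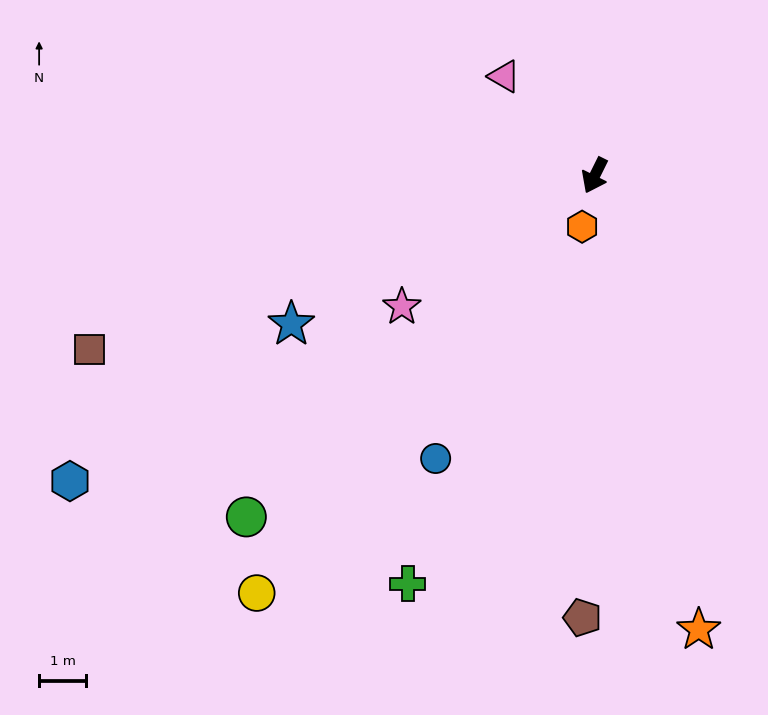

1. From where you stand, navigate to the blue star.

turn right 38°, forward 7.2 m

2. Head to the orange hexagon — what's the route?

turn left 12°, forward 1.1 m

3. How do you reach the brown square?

turn right 45°, forward 11.3 m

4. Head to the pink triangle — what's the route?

turn right 111°, forward 2.8 m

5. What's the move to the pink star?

turn right 29°, forward 4.9 m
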